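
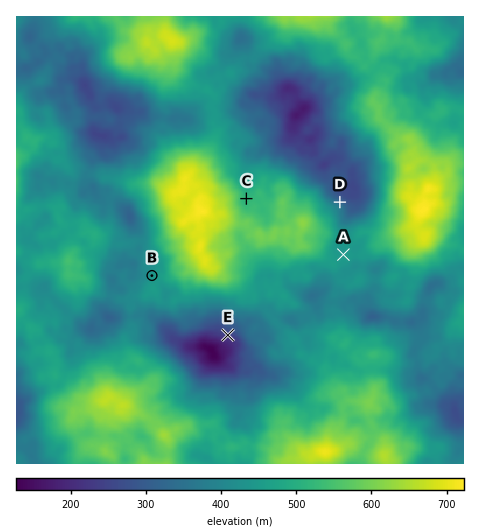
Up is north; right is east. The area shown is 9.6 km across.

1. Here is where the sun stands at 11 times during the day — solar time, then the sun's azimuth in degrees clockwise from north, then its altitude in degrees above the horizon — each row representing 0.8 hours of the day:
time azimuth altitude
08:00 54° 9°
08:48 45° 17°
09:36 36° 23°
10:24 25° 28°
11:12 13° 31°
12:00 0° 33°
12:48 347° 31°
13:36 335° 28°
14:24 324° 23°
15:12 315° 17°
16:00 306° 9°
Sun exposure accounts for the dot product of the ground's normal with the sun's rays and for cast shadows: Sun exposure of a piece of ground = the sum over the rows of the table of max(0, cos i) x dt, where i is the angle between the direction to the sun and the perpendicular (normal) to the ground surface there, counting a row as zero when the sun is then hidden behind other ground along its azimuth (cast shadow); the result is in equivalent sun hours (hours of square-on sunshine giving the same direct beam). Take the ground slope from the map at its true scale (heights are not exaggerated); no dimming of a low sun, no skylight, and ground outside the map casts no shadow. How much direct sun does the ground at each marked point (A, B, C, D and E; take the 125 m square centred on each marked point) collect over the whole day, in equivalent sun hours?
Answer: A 3.6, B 3.6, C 3.5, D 4.9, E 1.5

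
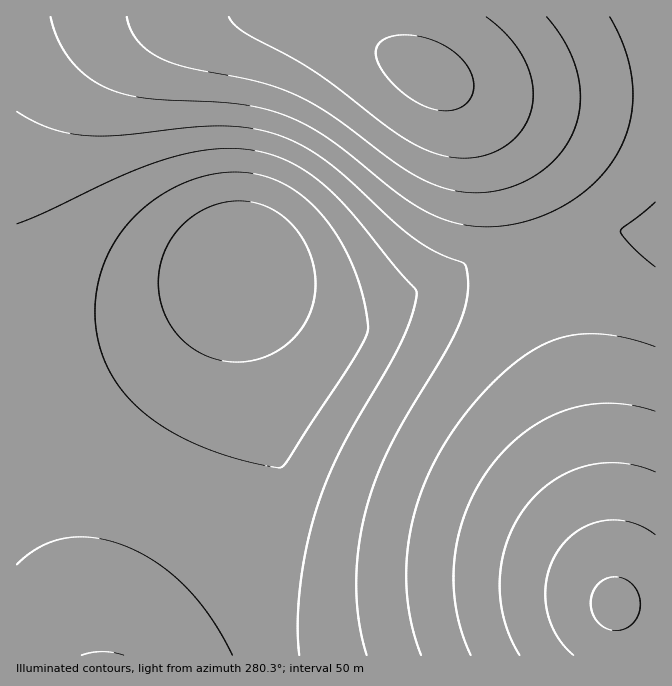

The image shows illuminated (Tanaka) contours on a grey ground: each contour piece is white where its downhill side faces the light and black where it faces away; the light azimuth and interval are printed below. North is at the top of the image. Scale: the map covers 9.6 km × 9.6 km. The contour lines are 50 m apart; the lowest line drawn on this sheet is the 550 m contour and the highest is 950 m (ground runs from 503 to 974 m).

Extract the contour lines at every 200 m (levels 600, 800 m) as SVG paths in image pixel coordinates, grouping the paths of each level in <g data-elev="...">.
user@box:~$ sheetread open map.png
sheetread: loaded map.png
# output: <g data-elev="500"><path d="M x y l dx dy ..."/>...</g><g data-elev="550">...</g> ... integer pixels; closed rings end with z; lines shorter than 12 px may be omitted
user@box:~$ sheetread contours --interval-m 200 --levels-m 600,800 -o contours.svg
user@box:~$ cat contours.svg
<g data-elev="600"><path d="M274 467l-34-7-33-11-28-13-25-16-20-17-17-20-11-20-8-23-3-27 2-26 8-27 13-23 18-22 21-17 25-14 27-9 25-3 24 3 24 8 22 14 20 20 17 25 14 28 9 32 4 26-6 17-75 117-5 5z"/></g><g data-elev="800"><path d="M655 411l-21-5-24-3-21 2-22 5-20 8-20 13-19 15-16 19-15 22-10 22-8 25-4 24-1 26 2 24 6 24 9 23"/><path d="M127 17l3 11 7 12 10 10 13 8 29 10 71 14 30 10 20 10 20 12 62 46 25 16 30 13 28 4 17-1 15-4 15-5 13-7 14-10 10-11 8-12 7-13 4-13 2-15 0-14-2-15-12-28-19-28"/></g>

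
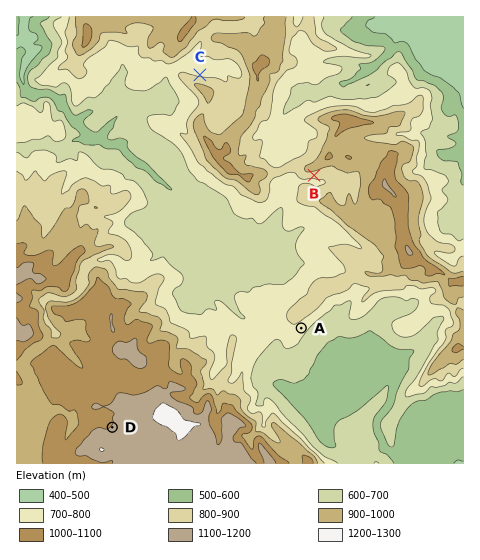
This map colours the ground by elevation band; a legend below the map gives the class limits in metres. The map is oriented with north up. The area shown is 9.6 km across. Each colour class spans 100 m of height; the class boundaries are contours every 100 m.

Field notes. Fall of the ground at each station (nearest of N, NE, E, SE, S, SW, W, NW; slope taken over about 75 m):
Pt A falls SE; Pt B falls S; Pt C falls N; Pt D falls NW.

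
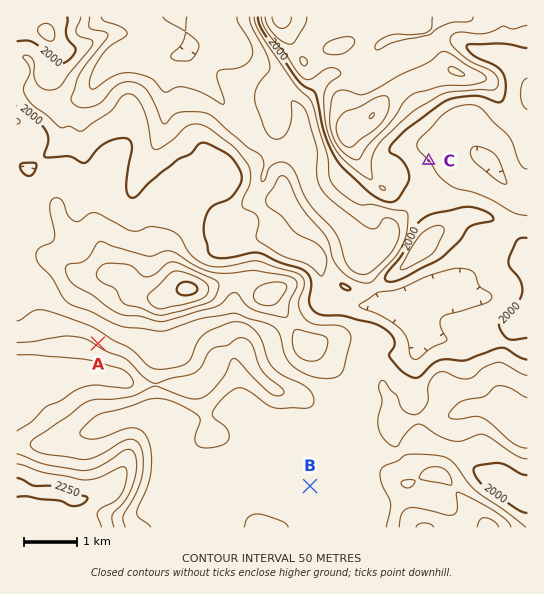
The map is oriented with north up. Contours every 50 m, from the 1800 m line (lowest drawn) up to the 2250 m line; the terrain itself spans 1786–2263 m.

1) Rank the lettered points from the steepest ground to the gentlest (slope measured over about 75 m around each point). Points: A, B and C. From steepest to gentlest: A C B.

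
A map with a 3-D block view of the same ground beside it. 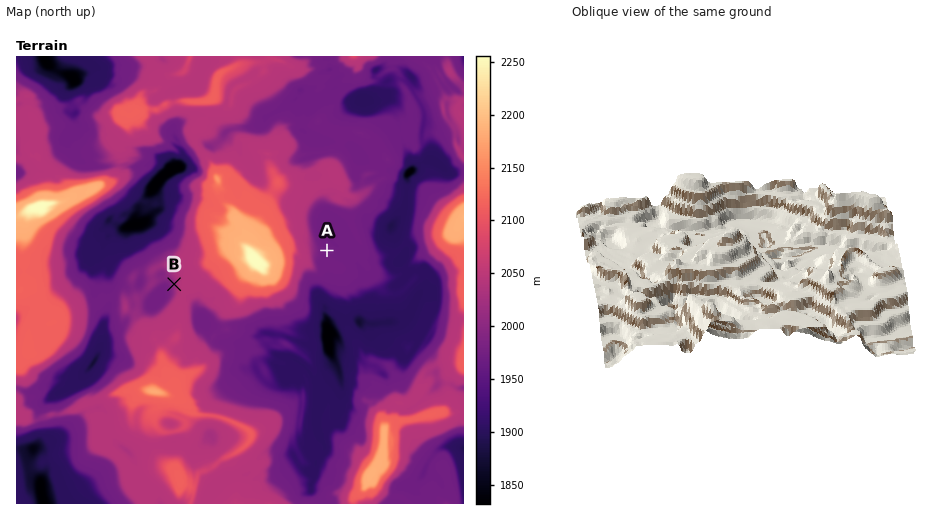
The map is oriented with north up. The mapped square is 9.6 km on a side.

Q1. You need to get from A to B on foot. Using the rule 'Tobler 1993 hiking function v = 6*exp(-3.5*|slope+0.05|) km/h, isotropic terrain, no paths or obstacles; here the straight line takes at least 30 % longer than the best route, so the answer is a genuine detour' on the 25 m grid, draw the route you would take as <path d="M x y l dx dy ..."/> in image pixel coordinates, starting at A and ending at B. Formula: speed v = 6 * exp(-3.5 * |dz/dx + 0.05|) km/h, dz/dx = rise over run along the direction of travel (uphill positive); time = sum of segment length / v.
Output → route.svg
<path d="M327 250l-11 11-1 2 0 4-1 2-2 1-6 0-2 1-3 3-1 2-14 14-19 9-17 0-9 5-4 0-19-9-11 0-7-4-14 0-10-5-2-2"/>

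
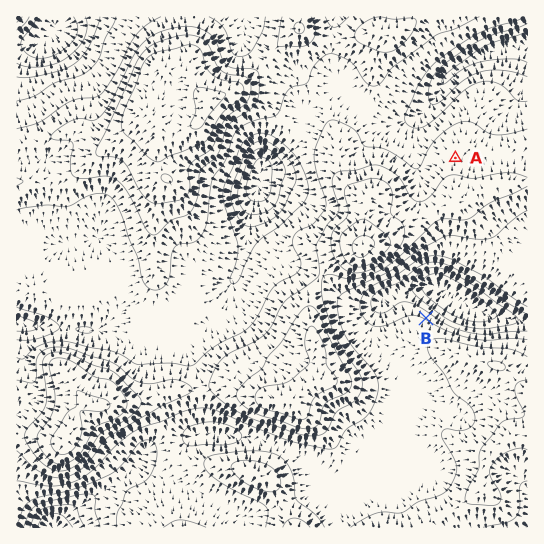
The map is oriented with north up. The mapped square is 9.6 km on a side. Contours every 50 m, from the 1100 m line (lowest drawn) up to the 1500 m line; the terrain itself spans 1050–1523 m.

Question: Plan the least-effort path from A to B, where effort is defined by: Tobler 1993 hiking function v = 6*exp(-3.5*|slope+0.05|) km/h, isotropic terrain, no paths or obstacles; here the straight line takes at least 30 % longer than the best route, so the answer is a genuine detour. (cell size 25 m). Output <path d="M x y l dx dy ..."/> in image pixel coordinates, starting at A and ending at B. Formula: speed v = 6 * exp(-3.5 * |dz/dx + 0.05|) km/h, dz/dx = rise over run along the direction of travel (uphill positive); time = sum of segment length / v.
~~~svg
<path d="M455 158l-14 29 0 8-2 3 0 12-37 75 0 4 5 10 19 19"/>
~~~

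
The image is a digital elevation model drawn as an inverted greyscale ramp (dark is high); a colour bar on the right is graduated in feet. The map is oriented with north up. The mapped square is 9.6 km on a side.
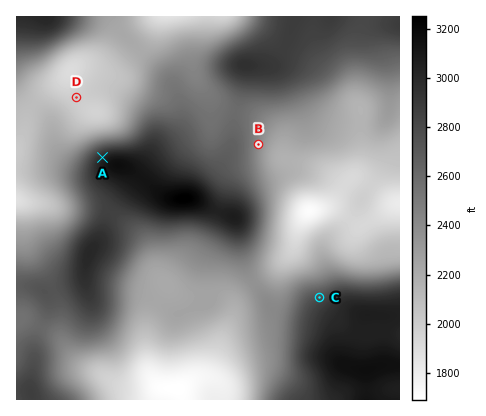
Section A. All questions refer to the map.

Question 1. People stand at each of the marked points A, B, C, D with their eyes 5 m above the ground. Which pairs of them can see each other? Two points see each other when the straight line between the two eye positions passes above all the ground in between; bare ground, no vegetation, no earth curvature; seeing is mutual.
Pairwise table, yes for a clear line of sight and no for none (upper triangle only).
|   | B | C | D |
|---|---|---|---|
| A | no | no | yes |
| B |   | yes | no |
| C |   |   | no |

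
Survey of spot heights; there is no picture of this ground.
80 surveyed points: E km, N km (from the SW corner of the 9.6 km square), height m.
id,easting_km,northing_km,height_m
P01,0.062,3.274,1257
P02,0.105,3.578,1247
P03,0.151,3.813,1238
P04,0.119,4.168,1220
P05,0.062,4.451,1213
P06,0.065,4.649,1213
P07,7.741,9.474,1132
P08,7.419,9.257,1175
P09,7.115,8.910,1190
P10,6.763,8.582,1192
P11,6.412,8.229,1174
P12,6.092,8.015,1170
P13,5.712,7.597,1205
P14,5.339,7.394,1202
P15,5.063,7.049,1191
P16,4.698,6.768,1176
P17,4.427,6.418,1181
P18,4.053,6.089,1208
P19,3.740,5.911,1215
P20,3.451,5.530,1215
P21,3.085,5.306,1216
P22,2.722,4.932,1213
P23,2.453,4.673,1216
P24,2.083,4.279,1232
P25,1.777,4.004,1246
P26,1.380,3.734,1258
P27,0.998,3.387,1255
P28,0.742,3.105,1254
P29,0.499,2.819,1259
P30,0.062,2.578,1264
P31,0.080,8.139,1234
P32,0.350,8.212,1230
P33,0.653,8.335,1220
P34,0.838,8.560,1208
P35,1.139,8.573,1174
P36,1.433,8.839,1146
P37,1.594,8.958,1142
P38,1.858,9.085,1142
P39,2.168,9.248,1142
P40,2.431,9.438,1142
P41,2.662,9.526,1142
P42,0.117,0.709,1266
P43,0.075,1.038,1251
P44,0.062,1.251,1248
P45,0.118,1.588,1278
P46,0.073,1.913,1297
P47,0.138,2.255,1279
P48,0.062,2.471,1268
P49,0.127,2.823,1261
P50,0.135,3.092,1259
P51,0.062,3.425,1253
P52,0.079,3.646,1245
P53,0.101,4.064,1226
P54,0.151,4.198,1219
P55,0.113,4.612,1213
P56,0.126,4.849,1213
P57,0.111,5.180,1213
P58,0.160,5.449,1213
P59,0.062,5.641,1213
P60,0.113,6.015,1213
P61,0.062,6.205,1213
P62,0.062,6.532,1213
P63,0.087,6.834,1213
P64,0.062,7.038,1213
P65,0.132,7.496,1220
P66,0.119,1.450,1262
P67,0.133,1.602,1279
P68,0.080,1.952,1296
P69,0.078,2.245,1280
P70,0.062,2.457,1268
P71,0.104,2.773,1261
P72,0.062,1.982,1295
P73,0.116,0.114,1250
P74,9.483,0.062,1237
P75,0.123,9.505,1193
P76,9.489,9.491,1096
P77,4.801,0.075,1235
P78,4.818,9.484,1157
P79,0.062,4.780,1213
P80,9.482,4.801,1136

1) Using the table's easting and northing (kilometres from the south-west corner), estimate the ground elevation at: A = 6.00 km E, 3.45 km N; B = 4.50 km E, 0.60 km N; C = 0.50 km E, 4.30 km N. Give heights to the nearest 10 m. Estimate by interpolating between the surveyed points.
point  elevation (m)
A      1220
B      1230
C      1220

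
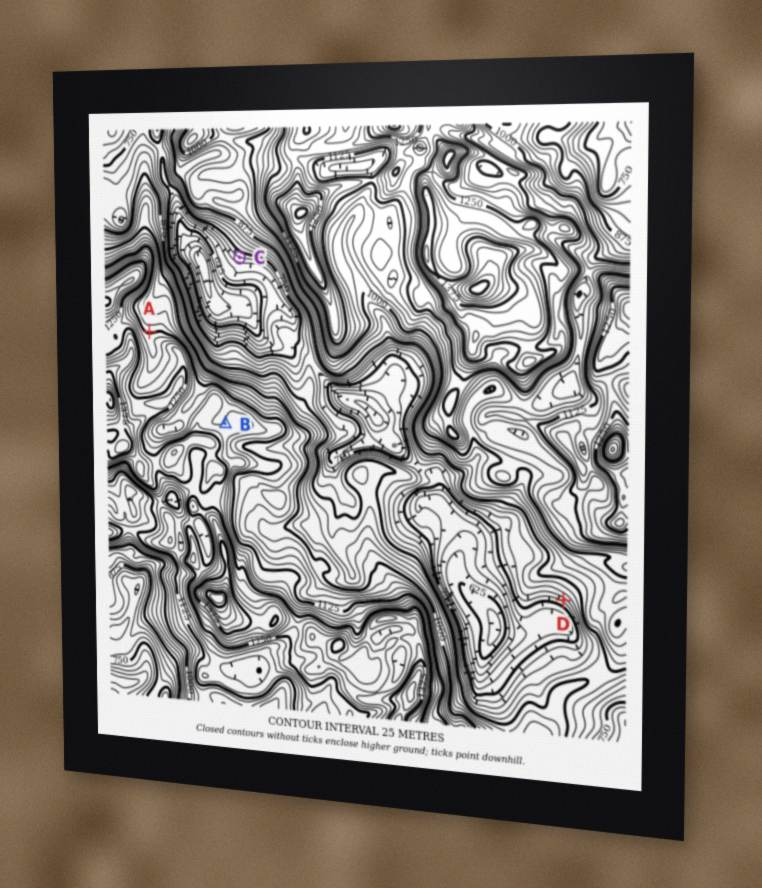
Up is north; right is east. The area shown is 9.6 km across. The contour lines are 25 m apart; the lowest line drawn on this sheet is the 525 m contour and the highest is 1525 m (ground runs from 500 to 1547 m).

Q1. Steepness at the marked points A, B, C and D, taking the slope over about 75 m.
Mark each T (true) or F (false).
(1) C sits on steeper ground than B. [T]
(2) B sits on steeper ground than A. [F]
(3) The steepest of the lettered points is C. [F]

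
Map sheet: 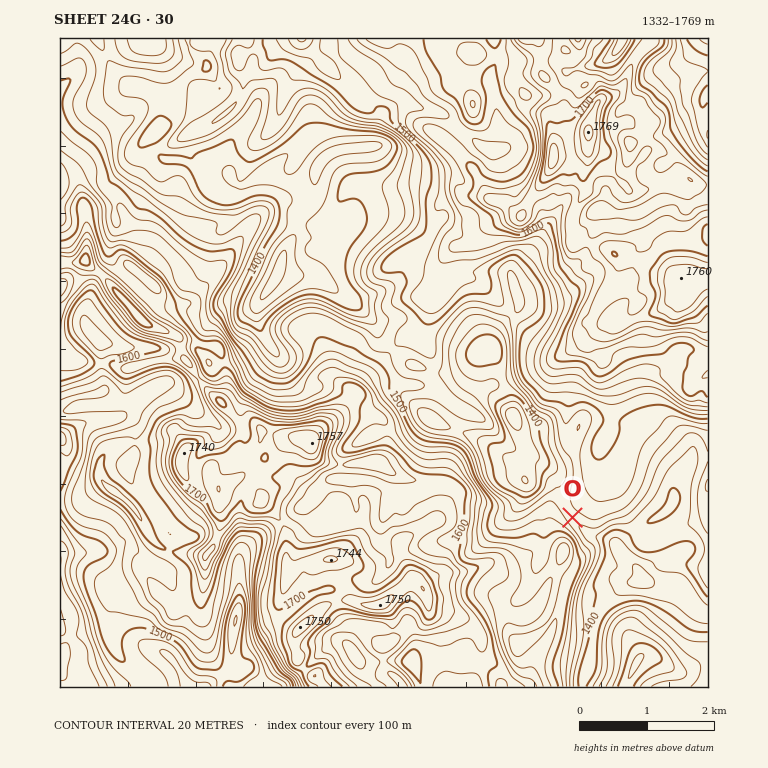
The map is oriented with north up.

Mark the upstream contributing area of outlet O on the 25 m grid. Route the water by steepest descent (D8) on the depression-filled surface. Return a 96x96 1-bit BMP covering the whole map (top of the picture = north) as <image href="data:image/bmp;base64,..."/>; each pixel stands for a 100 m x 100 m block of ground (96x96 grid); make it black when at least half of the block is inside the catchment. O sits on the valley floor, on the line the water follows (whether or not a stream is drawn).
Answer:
<image width="96" height="96" href="data:image/bmp;base64,Qk2+BAAAAAAAAD4AAAAoAAAAYAAAAGAAAAABAAEAAAAAAIAEAAATCwAAEwsAAAIAAAAAAAAA////AAAAAAAAAAAAAAAAAAAAAAAAAAAAAAAAAAAAAAAAAAAAAAAAAAAAAAAAAAAAAAAAAAAAAAAAAAAAAAAAAAAAAAAAAAAAAAAAAAAAAAAAAAAAAAAAAAAAAAAAAAAAAAAAAAAAAAAAAAAAAAAAAAAAAAAAAAAAAAAABAAAAAAAAAAAAAAADggAAAAAAAAAAAAB//wAAAAAAAAAAA8D//4AAAAAAAAAAB+D//8AAAAAAAAAAD/D//8AAAAAAAAAAD/3//8AAAAAAAAAAH////+AAAAAAAAAIH////+AAAAAAAAAfH/////AAAAAAAAAf//////AAAAAAAAAf//////gAAAAAAAAf//////AAAAAAAAAf//////AAAAAAAAAf//////AAAAAAAAAf//////AAAAAAAAA///////wAAAAAAAB///////4AAAAAAAD///////8AAAAAAAD///////+AAAAAAAH////////AAAAAAAP////////AAAAAAAP////////AAAAAAAP////////AAAAAAAP////////AAAAAAAP////////AAAAAAAH////////AAAAAAAD////////AAAAAAADA///////gAAAAAAAAf//////gAAAAAAAAP//////gAAAAAAAAH//////wAAAAAAAAD//////wAAAAAAAAB//////wAAAAAAAAA//////wAAAAAAAAA//////wAAAAAAAAAf/////gAAAAAAAAAP/////gAAAAAAAAAH/////gAAAAAAAAAD/////gAAAAAAAAAB/////gAAAAAAAAAA/////gAAAAAAAAAAf////gAAAAAAAAAAD////gAAAAAAAAAAD////wAAAAAAAAAAD////+AAAAAAAAAAD/////wAAAAAAAAAD/////4AAAAAAAAAB/////8AAAAAAAAAA/////+AAAAAAAAAA/////+AAAAAAAAAA/////+AAAAAAAAAA/////8AAAAAAAAAA/////4AAAAAAAAAAf////wAAAAAAAAAAP///wAAAAAAAAAAAD//+AAAAAAAAAAAAA//wAAAAAAAAAAAAAf/wAAAAAAAAAAAAAH/wAAAAAAAAAAAAAB/wAAAAAAAAAAAAAAfwAAAAAAAAAAAAAAf4AAAAAAAAAAAAAAP4AAAAAAAAAAAAAAH8AAAAAAAAAAAAAAH8AAAAAAAAAAAAAAD8AAAAAAAAAAAAAAD8AAAAAAAAAAAAAAB8AAAAAAAAAAAAAAB8AAAAAAAAAAAAAAAAAAAAAAAAAAAAAAAAAAAAAAAAAAAAAAAAAAAAAAAAAAAAAAAAAAAAAAAAAAAAAAAAAAAAAAAAAAAAAAAAAAAAAAAAAAAAAAAAAAAAAAAAAAAAAAAAAAAAAAAAAAAAAAAAAAAAAAAAAAAAAAAAAAAAAAAAAAAAAAAAAAAAAAAAAAAAAAAAAAAAAAAAAAAAAAAAAAAAAAAAAAAAAAAAAAAAAAAAAAAAAAAAAAAAAAAAAAAAAAAAAAAAAAAAAAAAAAAAAAA="/>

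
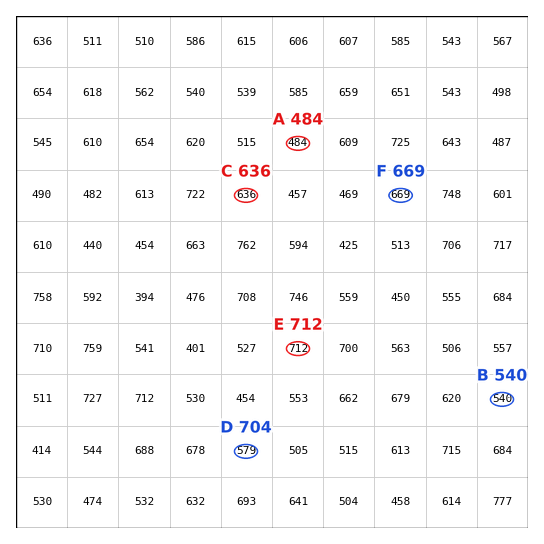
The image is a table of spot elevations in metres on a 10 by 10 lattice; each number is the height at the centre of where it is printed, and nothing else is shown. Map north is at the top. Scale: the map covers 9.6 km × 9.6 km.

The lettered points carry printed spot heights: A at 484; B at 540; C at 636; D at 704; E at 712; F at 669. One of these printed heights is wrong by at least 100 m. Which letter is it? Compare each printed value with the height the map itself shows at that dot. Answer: D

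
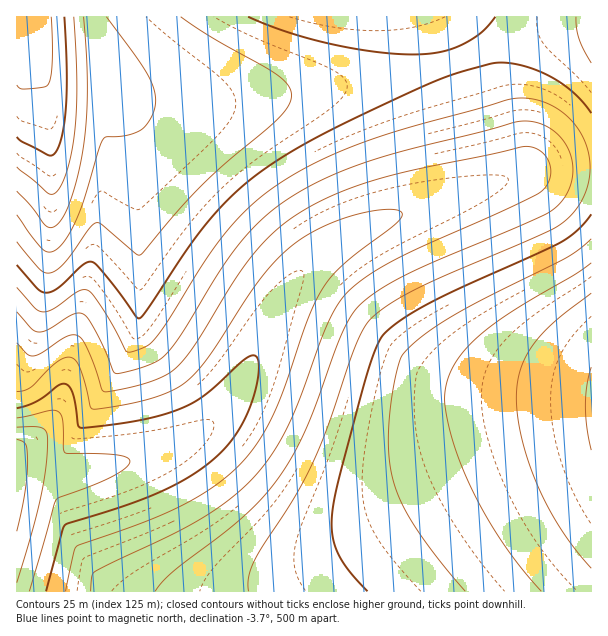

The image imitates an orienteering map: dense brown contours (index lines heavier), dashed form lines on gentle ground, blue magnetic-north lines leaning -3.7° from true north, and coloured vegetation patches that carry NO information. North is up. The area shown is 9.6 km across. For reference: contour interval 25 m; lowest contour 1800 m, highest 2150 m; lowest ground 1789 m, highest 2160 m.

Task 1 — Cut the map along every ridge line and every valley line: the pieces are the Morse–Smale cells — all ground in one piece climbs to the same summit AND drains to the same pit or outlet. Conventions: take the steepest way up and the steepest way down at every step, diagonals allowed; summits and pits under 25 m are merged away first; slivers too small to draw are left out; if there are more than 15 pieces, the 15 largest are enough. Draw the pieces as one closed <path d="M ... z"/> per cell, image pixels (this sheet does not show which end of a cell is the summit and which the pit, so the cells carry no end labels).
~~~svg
<path d="M591 168l-25 0-41 4-48 18-75 22-55 24-35 24-18 22-16 24-38 81-20 27-17 16-36 20-51 14-48 10-51-4-1 121 575 1z"/><path d="M438 16l-422 1 1 453 19 0 14 4 36-4 69-16 39-18 16-12 18-19 20-34 36-75 28-36 20-14 33-18 37-16 74-22 8-7 0-18-14-57-22-72z"/><path d="M591 16l-152 1 9 19 14 41 16 60 6 28 0 18-4 5 53-18 59-3z"/>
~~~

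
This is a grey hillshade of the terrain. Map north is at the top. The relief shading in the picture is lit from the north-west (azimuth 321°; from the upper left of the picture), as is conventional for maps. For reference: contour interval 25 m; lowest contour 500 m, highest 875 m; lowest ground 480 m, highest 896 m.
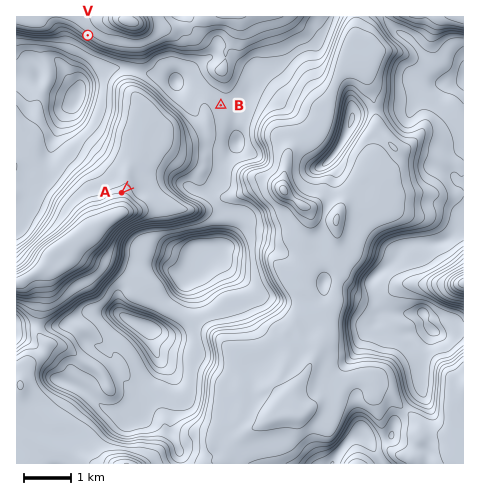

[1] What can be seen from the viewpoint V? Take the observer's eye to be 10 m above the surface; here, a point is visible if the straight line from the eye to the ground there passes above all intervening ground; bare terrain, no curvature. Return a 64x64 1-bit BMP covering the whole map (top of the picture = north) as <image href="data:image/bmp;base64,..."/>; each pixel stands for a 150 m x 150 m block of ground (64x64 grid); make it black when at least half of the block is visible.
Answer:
<image width="64" height="64" href="data:image/bmp;base64,Qk0+AgAAAAAAAD4AAAAoAAAAQAAAAEAAAAABAAEAAAAAAAACAAATCwAAEwsAAAIAAAAAAAAA////AAAAAAAAAAAAAAAAAAAAAAAAAAAAAAAAAAAAAAAAAAAAAAAAAAAAAAAAAAAAAAAAAAAAAAAAAAAAEAAAAAAAAAAfgAAAAAAAAA/AAAAAAAAABwAAAAAAAAADAAAAAAAAAAEAAAAAAAAAAAAAAAAAAAAAAAAAAAAAAAAAAAAAAAAAAAAAAAAAAAAAAAAAAAAAAAAAAAAAAAAAAAAAAAAAAAAAAAAAAAAAAAAAAAAAAAAAAAAAAAAAAAAAAAAAAAAAAAAAAAAAAAAAAAAAAAAAAAAAAAADgAAAAAAAAAHgAAAAAAAAAPAAAAAAAAAA8AAAAAAAAAD4AAAAAQAAAP4AAAABAAAA/wAAAAOAAAD/wAAAB4AAAP/wAAAHAAAA//wAAAwAAAD//+AACAAAAP//4AAYAAAA//+AADwAAAD//wAAfAAAAP//AAD+AAAA//8AAP4AAAD//4AA/gAAAP//gAH+AAAA//+AAP4AAAD//8AAfwAAAP//wAB/AAAA///AMD+AAAD//8BwDAAAAP//wvAAAAAA///DwAAAAAD///MAAAAAAP//9AAAAAAA///4AAAAAAD//+AAAAAAAP//gAAAAAAA/74AAAAAAAD/+AAAAAAAAP3wAAAAAAAA/+AAAAAAAAD/8AAAAAAAAD/5gAAAAAAAP/8AAAAAAAA/BgAAAAAAAA=="/>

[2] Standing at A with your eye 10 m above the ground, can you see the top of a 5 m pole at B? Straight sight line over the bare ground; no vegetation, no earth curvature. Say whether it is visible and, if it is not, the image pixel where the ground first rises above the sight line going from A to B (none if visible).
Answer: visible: false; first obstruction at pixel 150 167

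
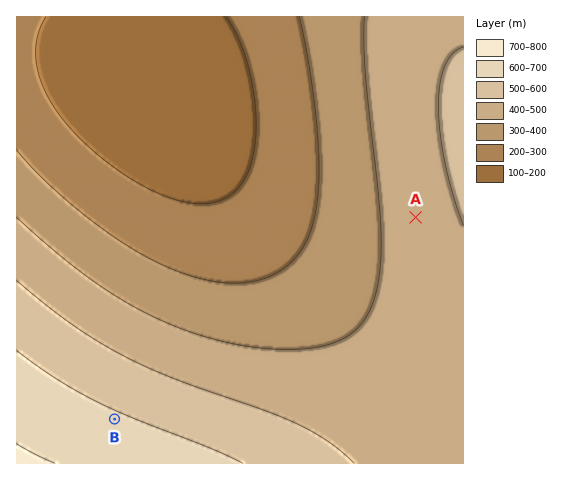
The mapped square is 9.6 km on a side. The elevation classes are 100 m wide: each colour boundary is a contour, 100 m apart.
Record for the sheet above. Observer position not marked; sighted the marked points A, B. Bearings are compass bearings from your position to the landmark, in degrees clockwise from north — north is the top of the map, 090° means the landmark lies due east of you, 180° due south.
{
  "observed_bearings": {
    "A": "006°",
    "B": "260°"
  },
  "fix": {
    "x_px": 400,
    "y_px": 369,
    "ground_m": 430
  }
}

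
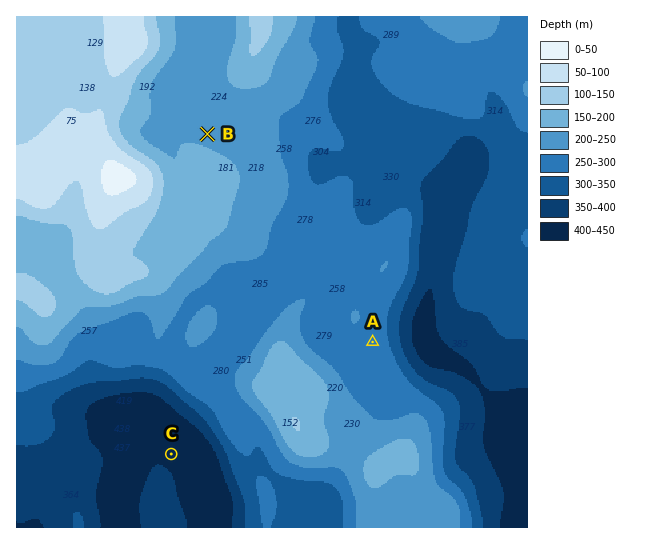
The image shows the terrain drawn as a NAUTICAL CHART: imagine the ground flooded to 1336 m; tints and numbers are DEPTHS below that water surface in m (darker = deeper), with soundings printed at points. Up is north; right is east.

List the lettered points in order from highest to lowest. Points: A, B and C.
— B A C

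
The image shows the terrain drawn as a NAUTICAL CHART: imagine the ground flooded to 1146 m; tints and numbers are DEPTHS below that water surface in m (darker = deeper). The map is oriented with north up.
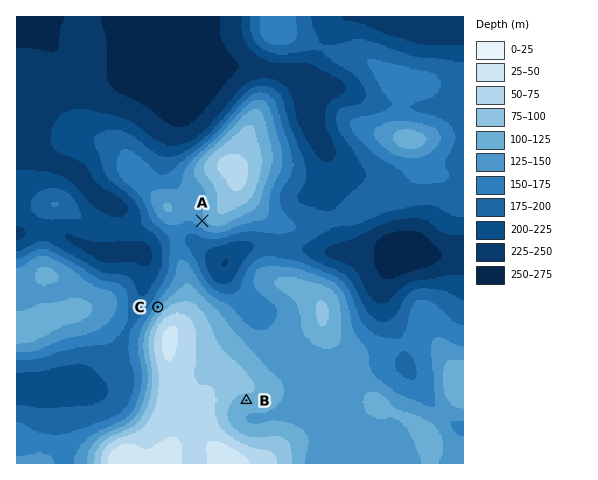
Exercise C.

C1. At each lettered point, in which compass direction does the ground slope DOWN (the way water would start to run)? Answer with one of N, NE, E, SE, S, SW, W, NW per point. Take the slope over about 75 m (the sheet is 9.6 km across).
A SW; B S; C NW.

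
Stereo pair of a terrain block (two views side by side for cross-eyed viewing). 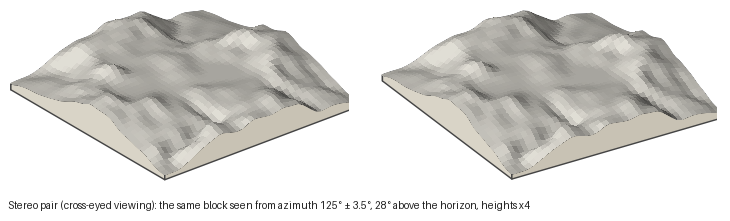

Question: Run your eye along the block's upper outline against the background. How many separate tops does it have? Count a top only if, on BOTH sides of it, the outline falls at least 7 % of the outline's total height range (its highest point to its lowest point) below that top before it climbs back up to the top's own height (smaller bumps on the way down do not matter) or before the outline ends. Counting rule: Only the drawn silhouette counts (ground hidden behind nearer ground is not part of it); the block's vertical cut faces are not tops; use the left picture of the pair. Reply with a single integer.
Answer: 2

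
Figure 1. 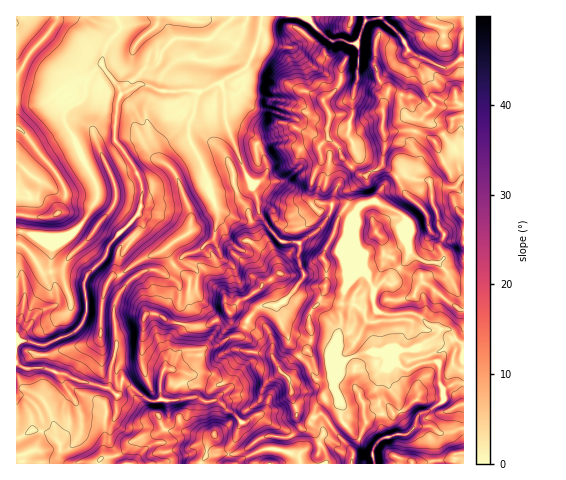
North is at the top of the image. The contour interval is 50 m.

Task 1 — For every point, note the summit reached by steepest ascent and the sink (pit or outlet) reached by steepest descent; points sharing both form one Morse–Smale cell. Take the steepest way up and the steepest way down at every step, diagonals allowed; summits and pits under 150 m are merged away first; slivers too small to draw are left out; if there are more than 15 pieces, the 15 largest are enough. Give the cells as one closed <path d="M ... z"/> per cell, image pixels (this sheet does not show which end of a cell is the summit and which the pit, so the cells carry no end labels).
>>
<path d="M381 16l-16 1 1 3-10 24-15-5-11 1-13-11-11-13-190 1 5 11-14 17-5 12 0 9 19 25-5 18-1 32 19 25 7 15 0 26-3 7-5 7-23 22-5 15-18 16-3 10 3 24-7 19-7 6-27 12-7 0-14-5-9 2 1 122 211-1 0-11 9-14 4-14-10-12-15-12-9 2-8-4-30 3-8-2 0-21 9-28-1-11 7-9 3-9 0-35 8 3 8 0 2-3 0-15-10-7-5-6 4-4 15-5 13-11 4-20 8 12 2 9 14 11 6-5 5-11-2-9-9-4 11-2 6-6 20 27 20 4 23-17 11-22 11 3 6-8 0-7 20-21 13-8 15 14 6 15 19 16 5 8 2 13-2 13 2 12-2 16-6 5 0 5 27 22 12 7 3-1 0-249-3-1-13 8-7 0-25-11-8-6-6-12z"/><path d="M116 16l-100 1 1 325 8-2 14 5 7 0 27-12 7-6 7-19-3-21 3-13 18-16 5-15 23-22 5-7 3-7 0-26-7-15-19-25 1-32 5-18-19-25 0-9 5-12 14-17z"/><path d="M383 164l-13 8-20 21-2 10-4 6 8 7 4 8 0 21 9 27-11 4-10 15-7 60 1 7 5 4-3 7 21 2 10-4 14 1 11-6 7 6 6 2 15-8 13-1 3 3 0 19 3 6 1 10-16 13-8 2-3 3-2 9 17 1 10 7 21-5 1-118-15-8-27-22 0-5 6-5 2-16-2-12 2-8-2-18-5-8-19-16-6-15z"/><path d="M336 205l-4 1-3 10-7 11-22 16-2 16 6 18-20 25-6 3-14 0-6 3-10 11-9 17-8 1-15 9-14 4-20 1-5 5-5 12-6 0-4 6-1 26 8 1 19-3 11 0 8 4 9-2 24 20 1 4-4 14-9 14 1 12 8 0 6-6 22-9 16 1 18 6 7-7 12-5 2 0 5 7 1 13 26-1 0-12-31-37-8 3-16-5-6-15-2-18 5-8 2-10 12-11 3-9-2-23 16-27 1-28-3-7 11-24 4-14 6-8z"/><path d="M344 210l-6 8-4 14-11 24 3 7 0 21-7 18-7 7-3 9 2 23-3 9-12 11-2 10-5 8 2 18 6 15 16 5 8-3 31 37 1 13 21 0-1-15 8-9 14-5 14-1 5-6 5-13 20-11 5-6-1-9-3-6 0-19-3-3-13 1-15 8-6-2-7-6-11 6-14-1-10 4-21-2 3-7-5-4-1-7 7-60 10-15 11-4-9-27 0-21-4-8z"/><path d="M259 213l-6 6-11 2 9 4 2 9-9 16-7-2-9-9-2-9-8-12-4 20-13 11-15 5-4 4 5 6 10 7 0 15-2 3-16-3 0 35-3 9-7 9 1 11-5 12 1 6 6 0 5-12 5-5 20-1 14-4 15-9 8-1 9-17 10-11 6-3 14 0 6-3 20-25-6-18 2-15-21-4z"/><path d="M463 16l-81 0-1 2 21 20 7 13 32 16 7 0 16-8z"/><path d="M432 427l-18 0-8 8-11 0-14 5-8 9 1 14 50 1 9-4 21 0 2-6 8-1-1-24-21 5z"/><path d="M364 16l-58 1 9 11 15 12 11-1 15 5 10-24z"/><path d="M320 444l-14 5-7 7-18-6-16-1-22 9-5 5 87 1 1-10z"/><path d="M463 454l-7 0-2 6-21 0-9 3 39 1z"/>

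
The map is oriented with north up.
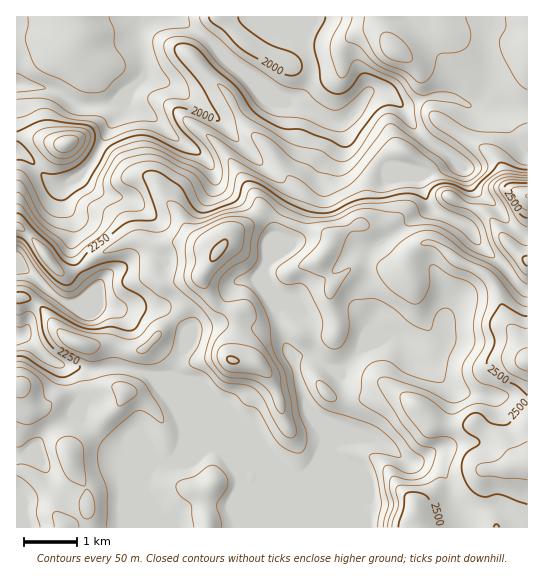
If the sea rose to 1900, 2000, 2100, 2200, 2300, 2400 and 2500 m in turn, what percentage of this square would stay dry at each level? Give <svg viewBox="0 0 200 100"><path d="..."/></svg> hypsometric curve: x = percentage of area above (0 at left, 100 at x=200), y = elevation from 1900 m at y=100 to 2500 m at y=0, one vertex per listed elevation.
<svg viewBox="0 0 200 100"><path d="M194 100l-21-17-18-16-28-17-42-17-54-16-24-17"/></svg>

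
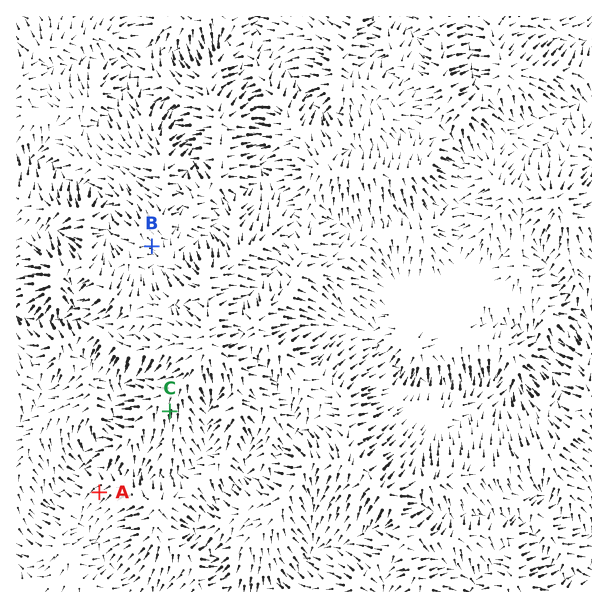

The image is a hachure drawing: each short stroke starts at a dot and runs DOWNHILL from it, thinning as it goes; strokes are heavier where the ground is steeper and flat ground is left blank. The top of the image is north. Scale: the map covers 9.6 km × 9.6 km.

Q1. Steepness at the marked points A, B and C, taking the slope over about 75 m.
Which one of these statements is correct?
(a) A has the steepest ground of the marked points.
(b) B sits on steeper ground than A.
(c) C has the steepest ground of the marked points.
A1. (c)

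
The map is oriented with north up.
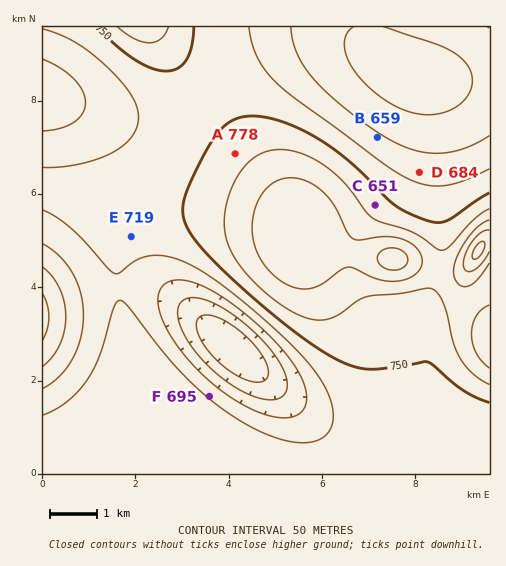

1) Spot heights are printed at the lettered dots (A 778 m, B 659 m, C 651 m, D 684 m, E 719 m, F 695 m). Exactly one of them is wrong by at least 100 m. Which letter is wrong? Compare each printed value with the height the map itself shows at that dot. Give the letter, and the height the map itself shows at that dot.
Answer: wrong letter C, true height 776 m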